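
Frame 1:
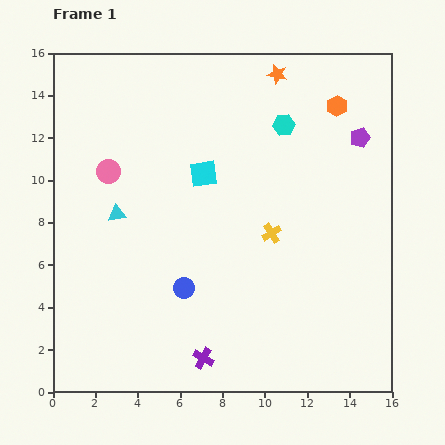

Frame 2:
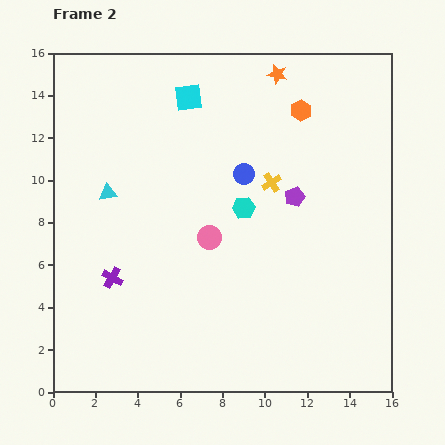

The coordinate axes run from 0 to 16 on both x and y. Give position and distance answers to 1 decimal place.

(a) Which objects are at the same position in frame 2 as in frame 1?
the orange star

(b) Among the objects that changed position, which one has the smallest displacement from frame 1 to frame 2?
the cyan triangle

(moved 1.1)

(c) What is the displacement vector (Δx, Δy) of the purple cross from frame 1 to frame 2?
(-4.3, 3.8)

The purple cross was at (7.1, 1.6) in frame 1 and (2.8, 5.4) in frame 2.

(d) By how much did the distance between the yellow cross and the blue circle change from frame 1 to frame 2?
-3.5

Distance in frame 1: 4.9. Distance in frame 2: 1.4.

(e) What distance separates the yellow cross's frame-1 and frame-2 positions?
2.4

The yellow cross moved from (10.3, 7.5) to (10.3, 9.9), a distance of √(0.0² + 2.4²) ≈ 2.4.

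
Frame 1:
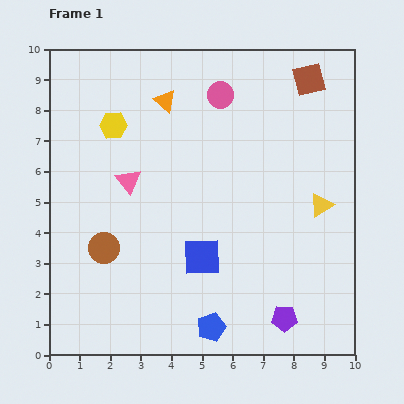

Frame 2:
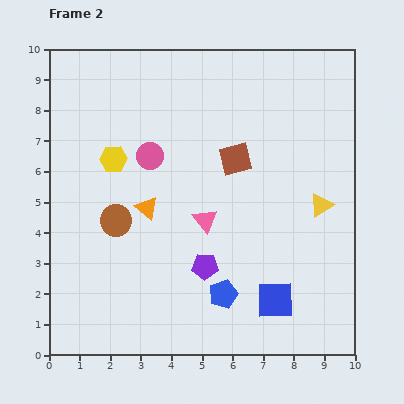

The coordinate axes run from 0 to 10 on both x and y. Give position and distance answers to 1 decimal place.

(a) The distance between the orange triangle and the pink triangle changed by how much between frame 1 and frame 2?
-1.0

Distance in frame 1: 2.9. Distance in frame 2: 1.9.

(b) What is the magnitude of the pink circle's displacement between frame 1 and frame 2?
3.0

The pink circle moved from (5.6, 8.5) to (3.3, 6.5), a distance of √(2.3² + 2.0²) ≈ 3.0.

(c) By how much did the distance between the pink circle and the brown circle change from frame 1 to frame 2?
-3.9

Distance in frame 1: 6.3. Distance in frame 2: 2.4.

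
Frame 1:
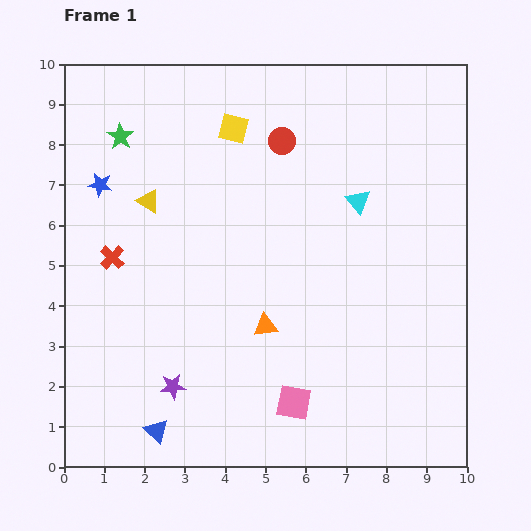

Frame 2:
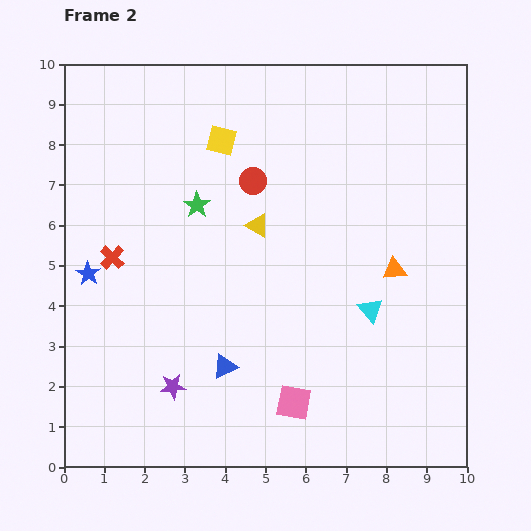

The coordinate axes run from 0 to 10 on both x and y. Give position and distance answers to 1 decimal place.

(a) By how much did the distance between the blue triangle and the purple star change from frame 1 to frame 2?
+0.2

Distance in frame 1: 1.2. Distance in frame 2: 1.4.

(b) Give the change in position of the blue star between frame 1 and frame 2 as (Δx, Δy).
(-0.3, -2.2)

The blue star was at (0.9, 7.0) in frame 1 and (0.6, 4.8) in frame 2.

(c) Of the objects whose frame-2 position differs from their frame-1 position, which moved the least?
the yellow square

(moved 0.4)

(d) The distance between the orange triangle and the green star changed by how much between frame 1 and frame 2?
-0.7

Distance in frame 1: 5.9. Distance in frame 2: 5.2.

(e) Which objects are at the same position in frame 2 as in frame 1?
the purple star, the red cross, the pink square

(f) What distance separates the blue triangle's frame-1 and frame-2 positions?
2.3

The blue triangle moved from (2.3, 0.9) to (4.0, 2.5), a distance of √(1.7² + 1.6²) ≈ 2.3.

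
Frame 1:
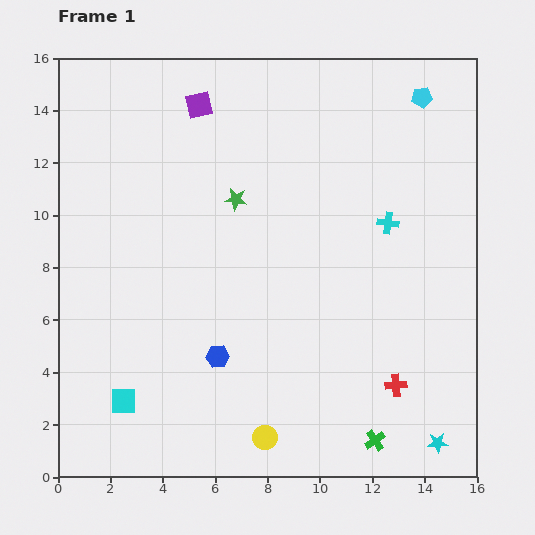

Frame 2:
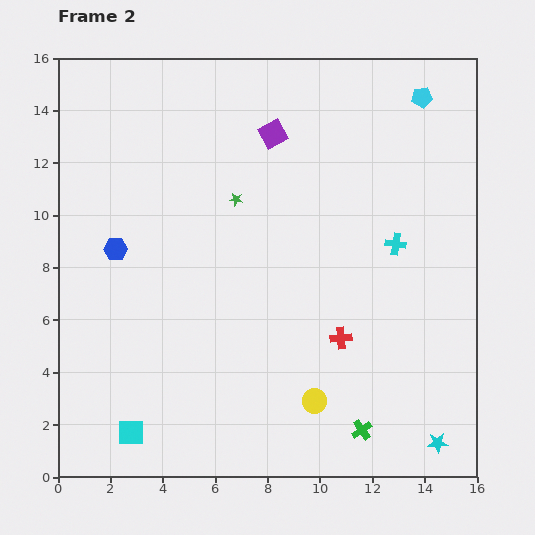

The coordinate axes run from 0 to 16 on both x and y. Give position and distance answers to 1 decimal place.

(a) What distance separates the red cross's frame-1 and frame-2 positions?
2.8

The red cross moved from (12.9, 3.5) to (10.8, 5.3), a distance of √(2.1² + 1.8²) ≈ 2.8.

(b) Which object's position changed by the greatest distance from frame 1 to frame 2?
the blue hexagon

(moved 5.7; next 3.0)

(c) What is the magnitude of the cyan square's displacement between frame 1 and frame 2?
1.2

The cyan square moved from (2.5, 2.9) to (2.8, 1.7), a distance of √(0.3² + 1.2²) ≈ 1.2.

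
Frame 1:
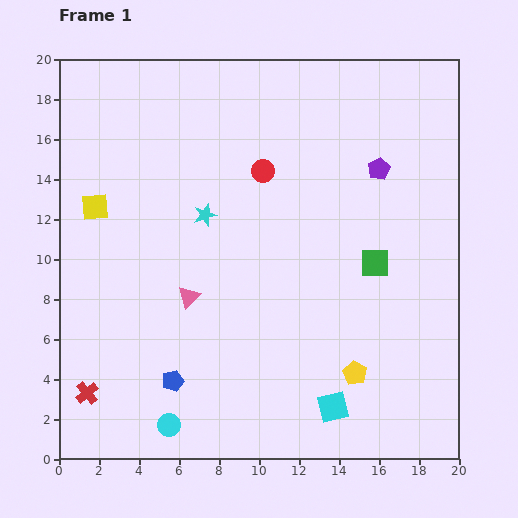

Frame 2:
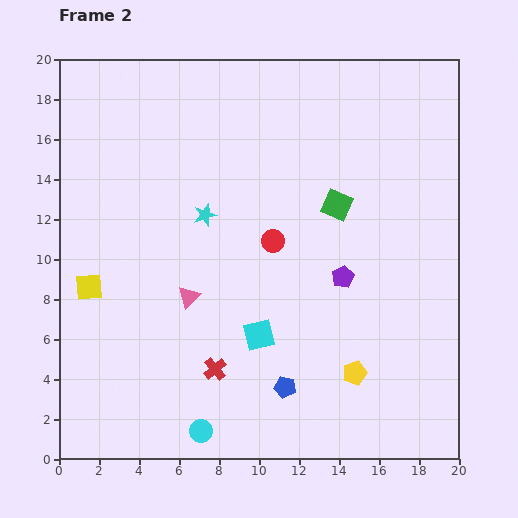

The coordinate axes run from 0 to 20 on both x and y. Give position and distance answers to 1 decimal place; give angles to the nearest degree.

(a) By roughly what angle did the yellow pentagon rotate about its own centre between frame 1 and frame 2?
24° clockwise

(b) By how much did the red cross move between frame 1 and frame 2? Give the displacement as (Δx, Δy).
(6.4, 1.2)

The red cross was at (1.4, 3.3) in frame 1 and (7.8, 4.5) in frame 2.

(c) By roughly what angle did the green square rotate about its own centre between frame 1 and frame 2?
24° clockwise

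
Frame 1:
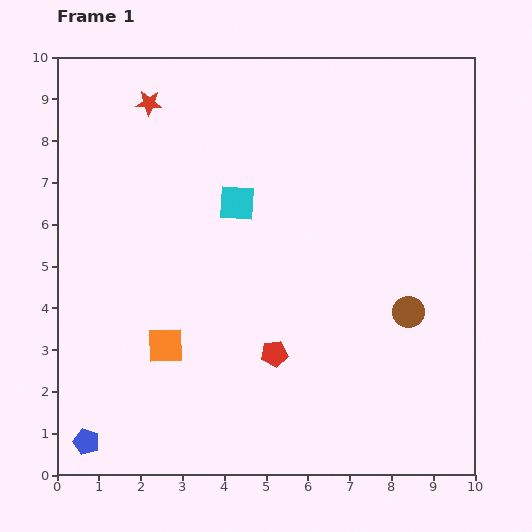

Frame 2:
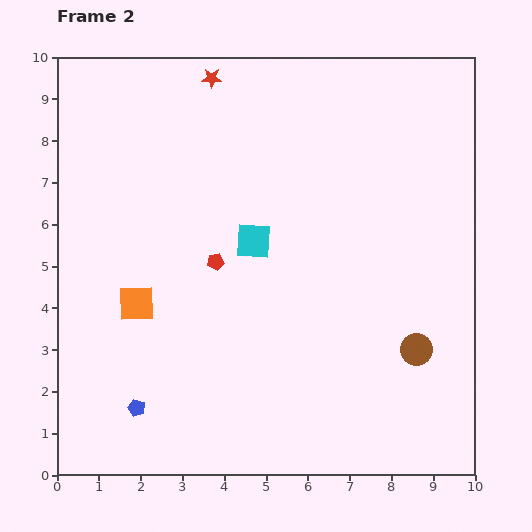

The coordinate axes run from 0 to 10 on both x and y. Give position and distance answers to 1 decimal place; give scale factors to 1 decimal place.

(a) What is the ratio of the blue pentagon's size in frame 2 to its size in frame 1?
0.7×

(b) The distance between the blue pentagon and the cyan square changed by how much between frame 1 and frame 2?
-1.8

Distance in frame 1: 6.7. Distance in frame 2: 4.9.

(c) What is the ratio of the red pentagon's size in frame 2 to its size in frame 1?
0.6×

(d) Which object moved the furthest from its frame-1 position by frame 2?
the red pentagon

(moved 2.6; next 1.6)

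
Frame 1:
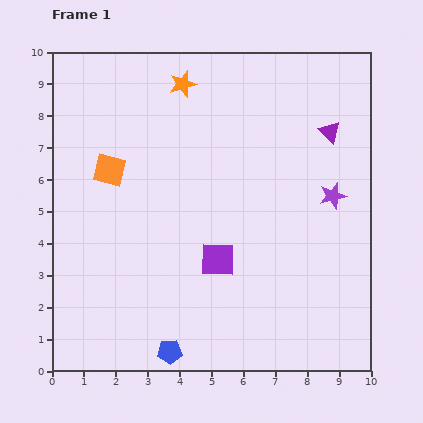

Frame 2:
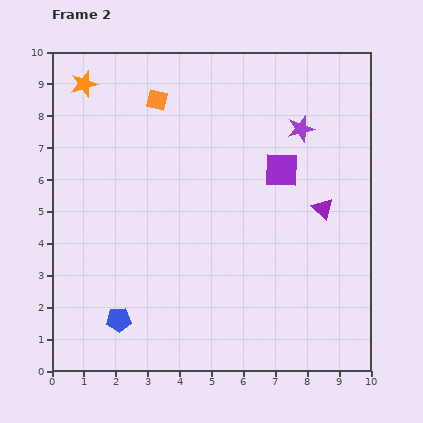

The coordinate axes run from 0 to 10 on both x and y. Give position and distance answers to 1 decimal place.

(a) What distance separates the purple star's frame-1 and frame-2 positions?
2.3

The purple star moved from (8.8, 5.5) to (7.8, 7.6), a distance of √(1.0² + 2.1²) ≈ 2.3.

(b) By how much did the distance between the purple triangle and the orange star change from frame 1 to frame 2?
+3.7

Distance in frame 1: 4.8. Distance in frame 2: 8.5.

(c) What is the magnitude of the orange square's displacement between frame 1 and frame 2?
2.7

The orange square moved from (1.8, 6.3) to (3.3, 8.5), a distance of √(1.5² + 2.2²) ≈ 2.7.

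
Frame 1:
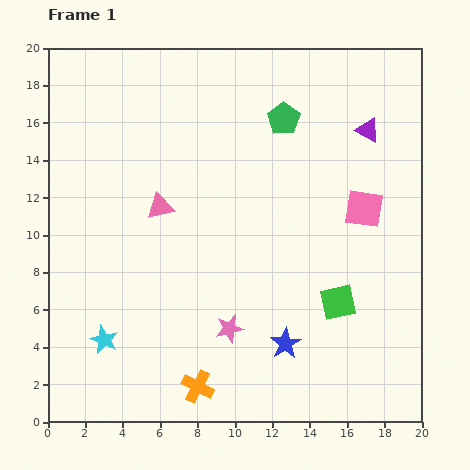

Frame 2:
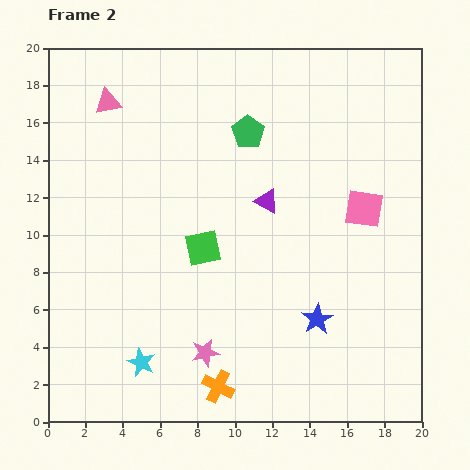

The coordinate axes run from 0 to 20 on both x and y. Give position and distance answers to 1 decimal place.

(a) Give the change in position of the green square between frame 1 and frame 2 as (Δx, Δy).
(-7.2, 2.9)

The green square was at (15.5, 6.4) in frame 1 and (8.3, 9.3) in frame 2.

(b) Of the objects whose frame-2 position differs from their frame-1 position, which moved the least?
the orange cross

(moved 1.1)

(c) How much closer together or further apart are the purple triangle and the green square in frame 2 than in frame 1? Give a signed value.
-5.1

Distance in frame 1: 9.3. Distance in frame 2: 4.2.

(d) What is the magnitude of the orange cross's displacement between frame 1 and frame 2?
1.1

The orange cross moved from (8.0, 1.9) to (9.1, 1.9), a distance of √(1.1² + 0.0²) ≈ 1.1.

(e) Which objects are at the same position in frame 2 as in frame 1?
the pink square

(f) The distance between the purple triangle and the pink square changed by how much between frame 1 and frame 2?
+1.0

Distance in frame 1: 4.2. Distance in frame 2: 5.2.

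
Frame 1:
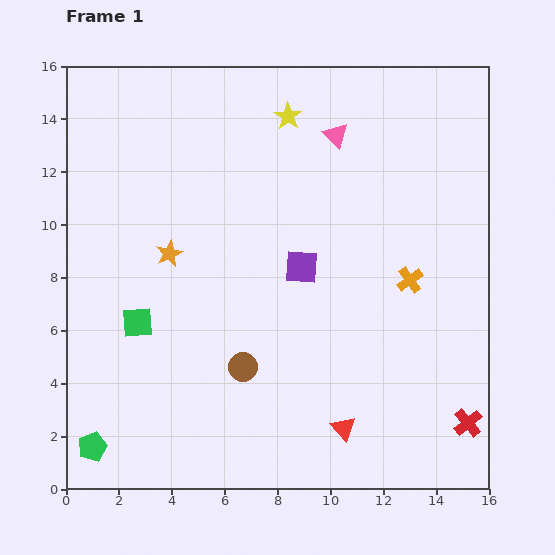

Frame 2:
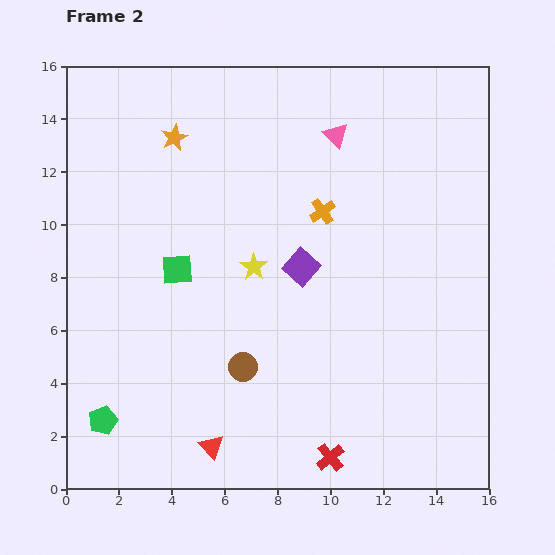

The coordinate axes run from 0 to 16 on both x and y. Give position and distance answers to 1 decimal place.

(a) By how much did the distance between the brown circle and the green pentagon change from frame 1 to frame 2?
-0.7

Distance in frame 1: 6.4. Distance in frame 2: 5.7.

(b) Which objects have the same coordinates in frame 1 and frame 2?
the purple square, the brown circle, the pink triangle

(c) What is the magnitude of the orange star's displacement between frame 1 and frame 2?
4.4

The orange star moved from (3.9, 8.9) to (4.1, 13.3), a distance of √(0.2² + 4.4²) ≈ 4.4.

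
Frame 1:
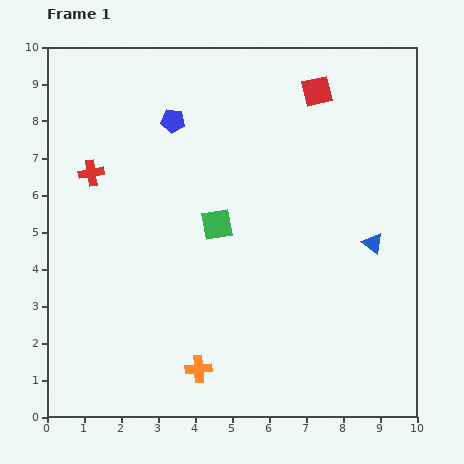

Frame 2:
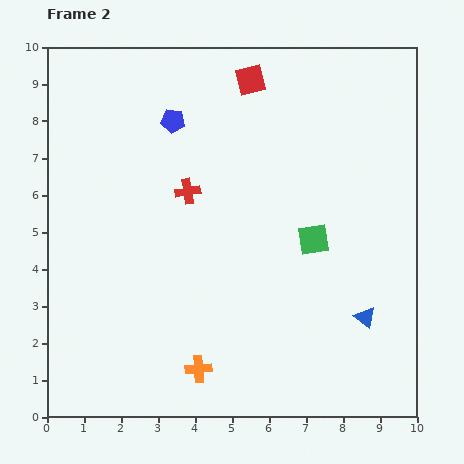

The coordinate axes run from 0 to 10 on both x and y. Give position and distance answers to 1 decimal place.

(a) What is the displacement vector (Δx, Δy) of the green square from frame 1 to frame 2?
(2.6, -0.4)

The green square was at (4.6, 5.2) in frame 1 and (7.2, 4.8) in frame 2.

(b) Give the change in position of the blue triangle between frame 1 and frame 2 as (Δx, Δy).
(-0.2, -2.0)

The blue triangle was at (8.8, 4.7) in frame 1 and (8.6, 2.7) in frame 2.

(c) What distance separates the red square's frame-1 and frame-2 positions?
1.8

The red square moved from (7.3, 8.8) to (5.5, 9.1), a distance of √(1.8² + 0.3²) ≈ 1.8.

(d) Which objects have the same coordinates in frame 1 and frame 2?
the orange cross, the blue pentagon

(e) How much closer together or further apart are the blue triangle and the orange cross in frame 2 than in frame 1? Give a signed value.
-1.1

Distance in frame 1: 5.8. Distance in frame 2: 4.7.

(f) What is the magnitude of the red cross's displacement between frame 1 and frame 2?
2.6

The red cross moved from (1.2, 6.6) to (3.8, 6.1), a distance of √(2.6² + 0.5²) ≈ 2.6.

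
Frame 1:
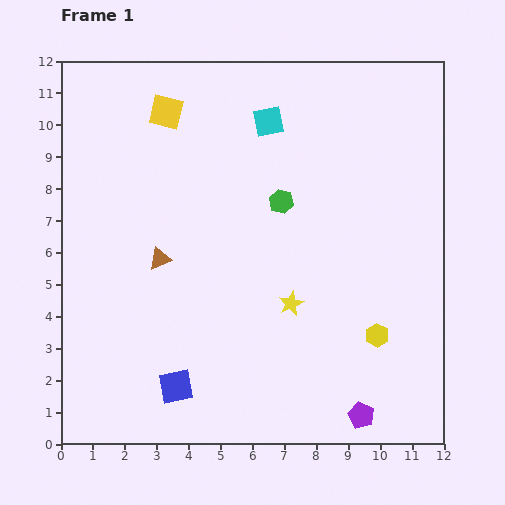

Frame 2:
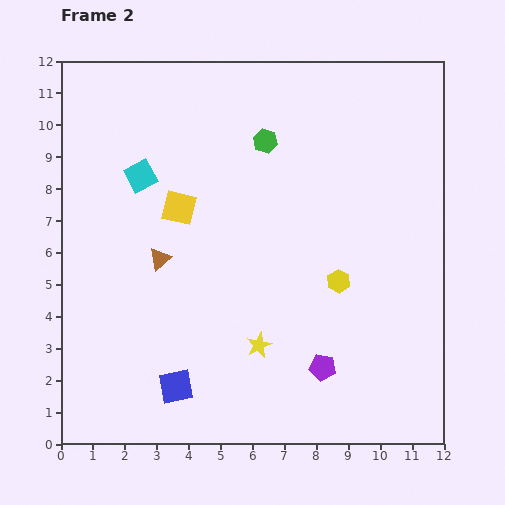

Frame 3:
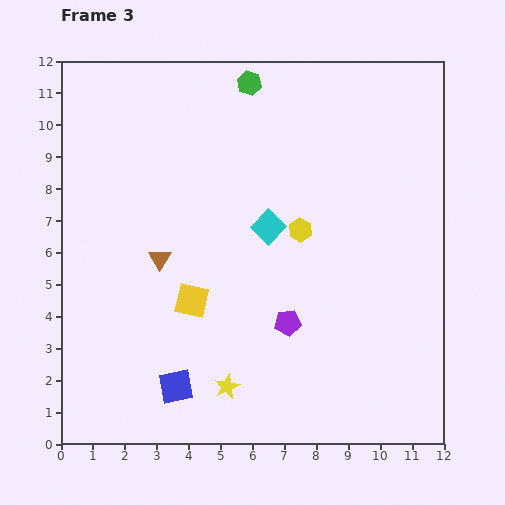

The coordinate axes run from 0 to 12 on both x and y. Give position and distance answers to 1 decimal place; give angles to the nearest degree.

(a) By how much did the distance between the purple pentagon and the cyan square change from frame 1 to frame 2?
-1.3

Distance in frame 1: 9.6. Distance in frame 2: 8.3.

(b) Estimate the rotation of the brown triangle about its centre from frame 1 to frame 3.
39° counter-clockwise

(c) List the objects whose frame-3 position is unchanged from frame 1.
the brown triangle, the blue square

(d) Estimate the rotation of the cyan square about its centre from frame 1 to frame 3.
34° counter-clockwise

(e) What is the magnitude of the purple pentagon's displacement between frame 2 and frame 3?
1.8

The purple pentagon moved from (8.2, 2.4) to (7.1, 3.8), a distance of √(1.1² + 1.4²) ≈ 1.8.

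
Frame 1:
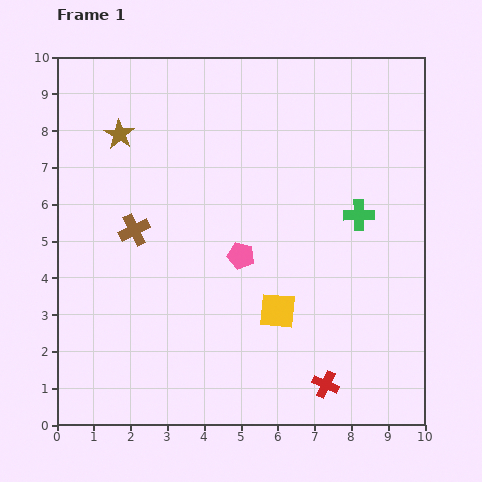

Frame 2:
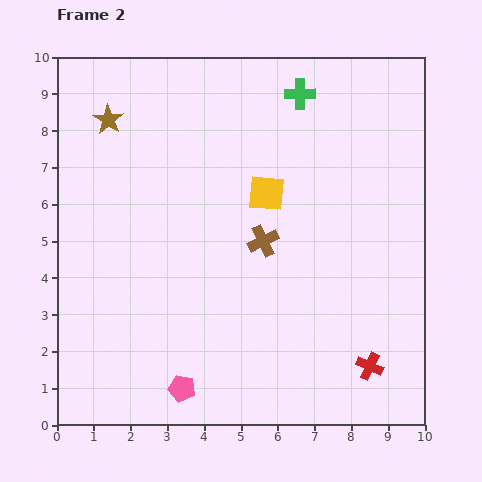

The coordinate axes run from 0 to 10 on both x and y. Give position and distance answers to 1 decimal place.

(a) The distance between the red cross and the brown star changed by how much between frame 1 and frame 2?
+1.0

Distance in frame 1: 8.8. Distance in frame 2: 9.8.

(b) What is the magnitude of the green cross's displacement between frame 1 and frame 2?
3.7

The green cross moved from (8.2, 5.7) to (6.6, 9.0), a distance of √(1.6² + 3.3²) ≈ 3.7.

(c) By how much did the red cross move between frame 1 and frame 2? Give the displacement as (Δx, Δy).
(1.2, 0.5)

The red cross was at (7.3, 1.1) in frame 1 and (8.5, 1.6) in frame 2.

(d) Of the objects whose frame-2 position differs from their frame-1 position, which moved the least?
the brown star

(moved 0.5)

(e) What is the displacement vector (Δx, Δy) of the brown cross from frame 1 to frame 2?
(3.5, -0.3)

The brown cross was at (2.1, 5.3) in frame 1 and (5.6, 5.0) in frame 2.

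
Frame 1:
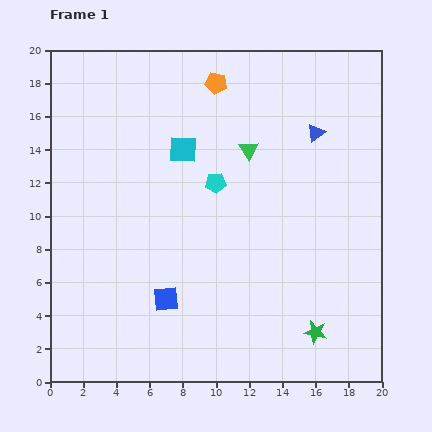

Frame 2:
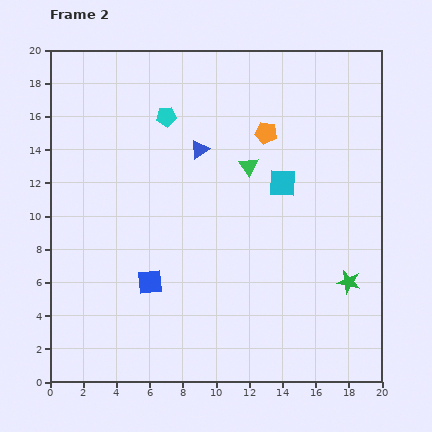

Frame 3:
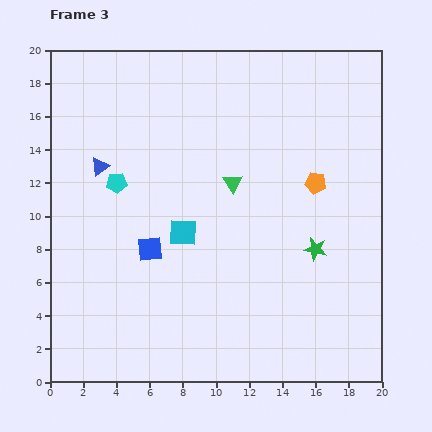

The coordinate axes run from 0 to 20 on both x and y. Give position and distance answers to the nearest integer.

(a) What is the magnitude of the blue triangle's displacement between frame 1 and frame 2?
7

The blue triangle moved from (16, 15) to (9, 14), a distance of √(7² + 1²) ≈ 7.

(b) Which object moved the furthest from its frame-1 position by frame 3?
the blue triangle

(moved 13; next 8)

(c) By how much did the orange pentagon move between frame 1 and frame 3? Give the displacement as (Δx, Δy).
(6, -6)

The orange pentagon was at (10, 18) in frame 1 and (16, 12) in frame 3.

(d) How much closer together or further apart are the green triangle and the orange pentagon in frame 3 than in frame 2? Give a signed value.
+3

Distance in frame 2: 2. Distance in frame 3: 5.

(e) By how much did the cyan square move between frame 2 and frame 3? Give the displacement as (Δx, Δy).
(-6, -3)

The cyan square was at (14, 12) in frame 2 and (8, 9) in frame 3.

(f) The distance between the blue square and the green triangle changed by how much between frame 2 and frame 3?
-3

Distance in frame 2: 9. Distance in frame 3: 6.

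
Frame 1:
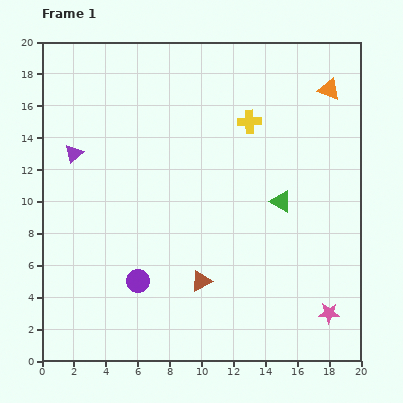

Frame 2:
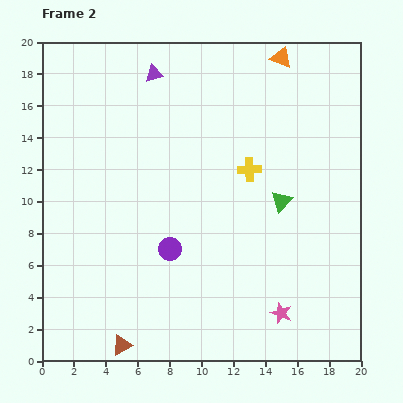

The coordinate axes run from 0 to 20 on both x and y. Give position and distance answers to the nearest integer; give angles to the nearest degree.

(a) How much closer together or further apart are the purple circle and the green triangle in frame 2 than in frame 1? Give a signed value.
-2

Distance in frame 1: 10. Distance in frame 2: 8.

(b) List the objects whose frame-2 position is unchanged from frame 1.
the green triangle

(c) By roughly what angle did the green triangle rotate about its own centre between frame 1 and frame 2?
42° clockwise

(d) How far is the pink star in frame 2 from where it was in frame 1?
3

The pink star moved from (18, 3) to (15, 3), a distance of √(3² + 0²) ≈ 3.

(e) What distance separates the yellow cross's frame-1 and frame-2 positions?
3

The yellow cross moved from (13, 15) to (13, 12), a distance of √(0² + 3²) ≈ 3.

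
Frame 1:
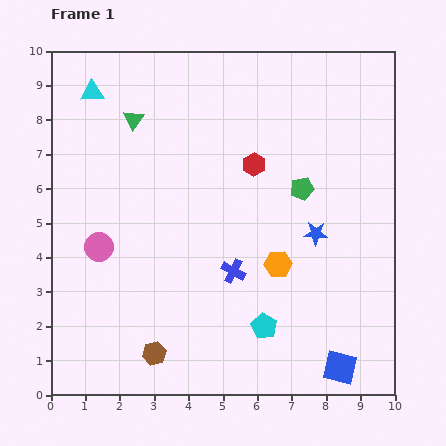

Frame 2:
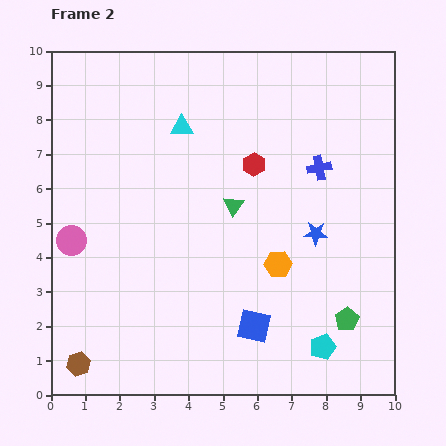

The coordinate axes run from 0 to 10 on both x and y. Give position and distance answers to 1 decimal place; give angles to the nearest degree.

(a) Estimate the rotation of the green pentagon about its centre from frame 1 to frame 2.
20° counter-clockwise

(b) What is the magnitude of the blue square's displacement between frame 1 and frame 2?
2.8

The blue square moved from (8.4, 0.8) to (5.9, 2.0), a distance of √(2.5² + 1.2²) ≈ 2.8.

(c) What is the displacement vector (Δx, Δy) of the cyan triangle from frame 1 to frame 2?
(2.6, -1.0)

The cyan triangle was at (1.2, 8.8) in frame 1 and (3.8, 7.8) in frame 2.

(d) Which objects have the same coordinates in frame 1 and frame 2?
the red hexagon, the orange hexagon, the blue star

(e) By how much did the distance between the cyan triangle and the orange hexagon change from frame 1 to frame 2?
-2.5

Distance in frame 1: 7.4. Distance in frame 2: 4.9.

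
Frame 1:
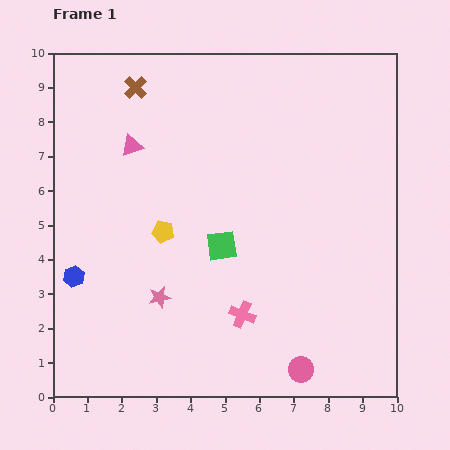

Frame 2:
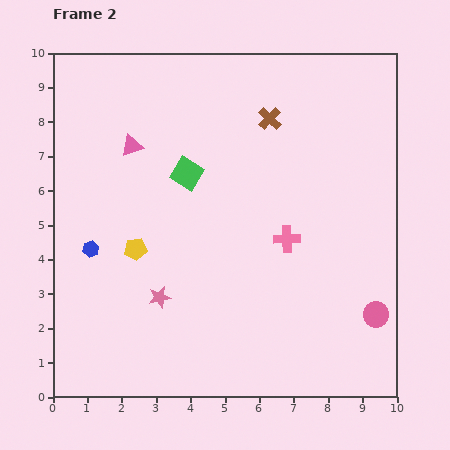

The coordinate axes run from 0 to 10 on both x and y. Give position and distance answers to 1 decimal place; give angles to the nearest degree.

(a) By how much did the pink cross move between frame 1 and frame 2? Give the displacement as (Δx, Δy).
(1.3, 2.2)

The pink cross was at (5.5, 2.4) in frame 1 and (6.8, 4.6) in frame 2.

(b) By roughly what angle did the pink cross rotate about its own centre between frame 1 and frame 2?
24° counter-clockwise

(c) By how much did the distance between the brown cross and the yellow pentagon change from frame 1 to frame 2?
+1.1

Distance in frame 1: 4.3. Distance in frame 2: 5.4.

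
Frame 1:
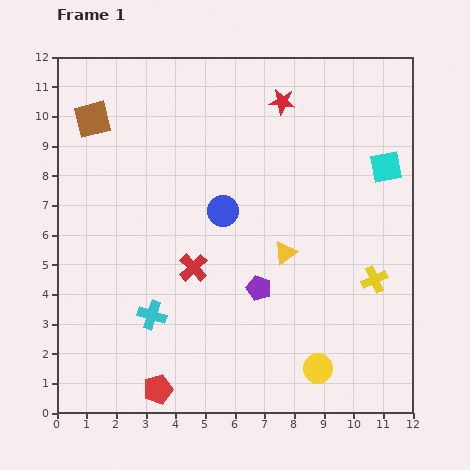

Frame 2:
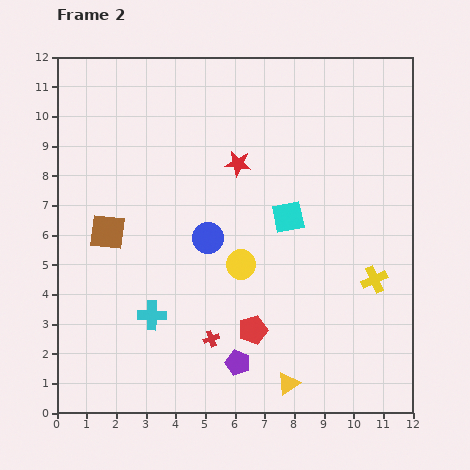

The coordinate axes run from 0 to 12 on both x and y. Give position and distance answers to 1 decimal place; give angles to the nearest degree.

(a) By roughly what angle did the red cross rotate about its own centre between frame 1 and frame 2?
25° clockwise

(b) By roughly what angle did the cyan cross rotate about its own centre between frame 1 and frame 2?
15° counter-clockwise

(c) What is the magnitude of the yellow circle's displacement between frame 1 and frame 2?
4.4

The yellow circle moved from (8.8, 1.5) to (6.2, 5.0), a distance of √(2.6² + 3.5²) ≈ 4.4.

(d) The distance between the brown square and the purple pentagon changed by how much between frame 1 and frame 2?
-1.8

Distance in frame 1: 8.0. Distance in frame 2: 6.2.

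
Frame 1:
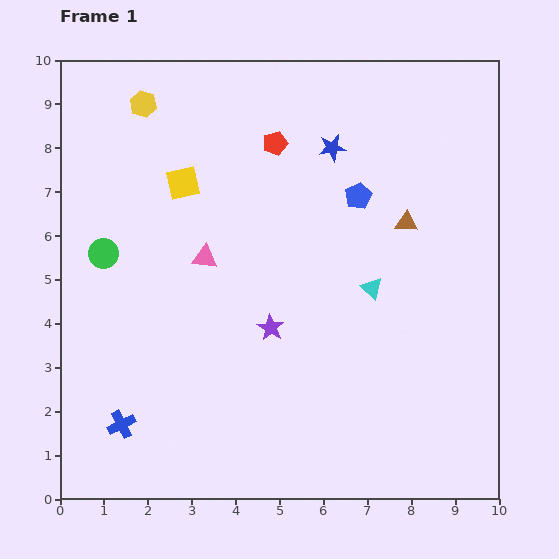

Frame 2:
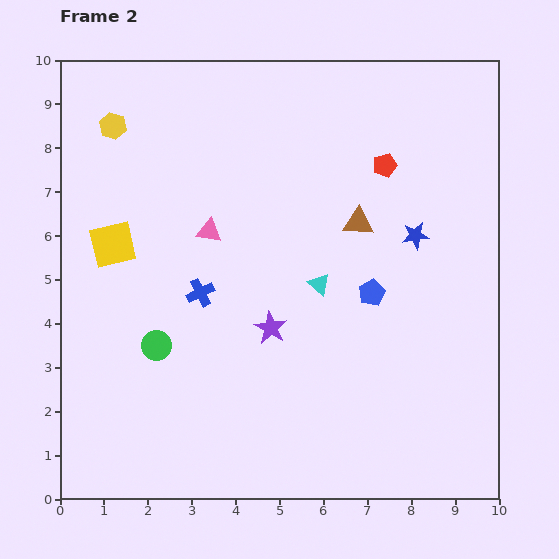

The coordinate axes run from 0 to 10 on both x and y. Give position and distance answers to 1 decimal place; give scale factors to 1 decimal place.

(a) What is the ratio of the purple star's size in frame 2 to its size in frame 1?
1.3×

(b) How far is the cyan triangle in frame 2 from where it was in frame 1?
1.2

The cyan triangle moved from (7.1, 4.8) to (5.9, 4.9), a distance of √(1.2² + 0.1²) ≈ 1.2.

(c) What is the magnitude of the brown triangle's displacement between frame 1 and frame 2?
1.1

The brown triangle moved from (7.9, 6.3) to (6.8, 6.3), a distance of √(1.1² + 0.0²) ≈ 1.1.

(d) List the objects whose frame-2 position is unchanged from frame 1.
the purple star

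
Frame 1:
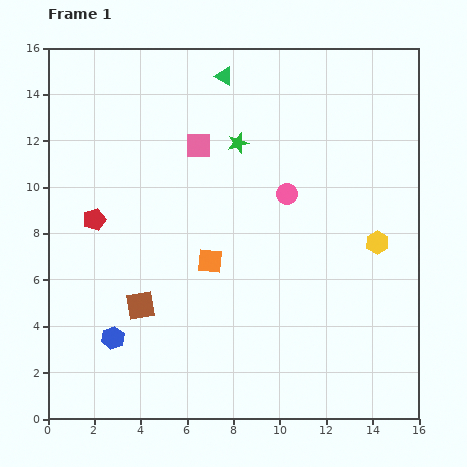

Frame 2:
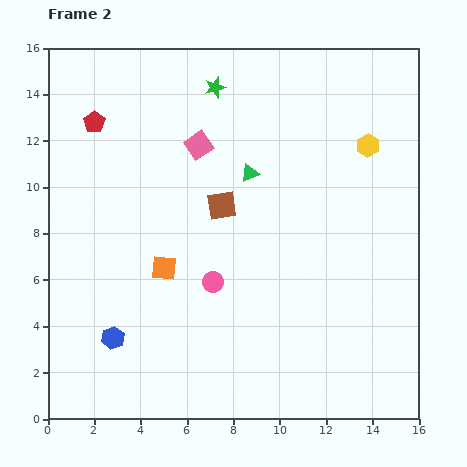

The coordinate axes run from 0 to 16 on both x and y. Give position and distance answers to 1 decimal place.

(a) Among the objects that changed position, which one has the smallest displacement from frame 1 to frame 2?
the orange square

(moved 2.0)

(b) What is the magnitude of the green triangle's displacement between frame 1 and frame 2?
4.3

The green triangle moved from (7.6, 14.8) to (8.7, 10.6), a distance of √(1.1² + 4.2²) ≈ 4.3.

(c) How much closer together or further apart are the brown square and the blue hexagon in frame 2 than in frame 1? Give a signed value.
+5.6

Distance in frame 1: 1.8. Distance in frame 2: 7.4.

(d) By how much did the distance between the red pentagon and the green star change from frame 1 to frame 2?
-1.6

Distance in frame 1: 7.0. Distance in frame 2: 5.4.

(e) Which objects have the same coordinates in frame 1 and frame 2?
the blue hexagon, the pink square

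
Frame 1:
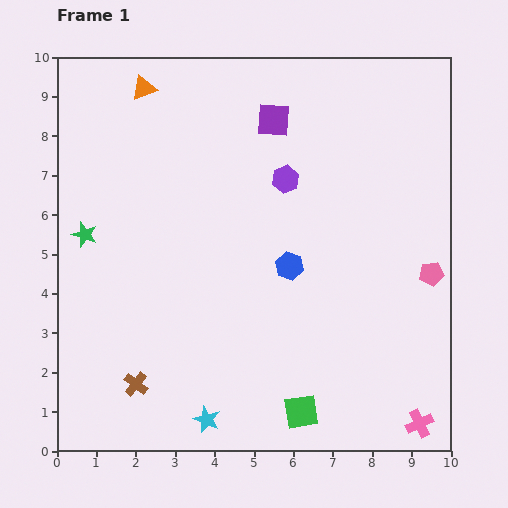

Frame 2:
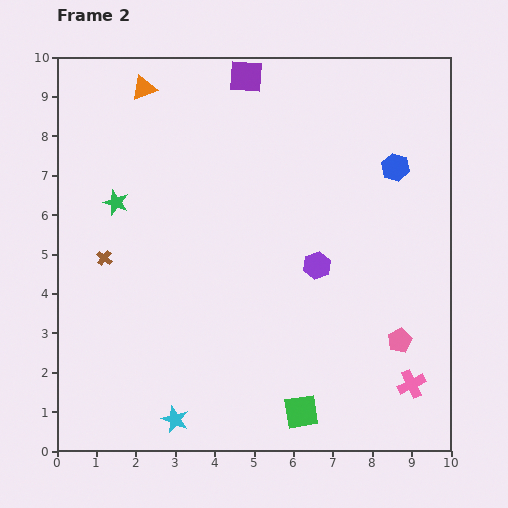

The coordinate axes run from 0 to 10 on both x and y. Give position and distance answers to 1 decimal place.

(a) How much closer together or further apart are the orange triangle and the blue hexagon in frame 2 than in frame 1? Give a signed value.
+0.9

Distance in frame 1: 5.8. Distance in frame 2: 6.7.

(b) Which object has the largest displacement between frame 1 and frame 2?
the blue hexagon

(moved 3.7; next 3.3)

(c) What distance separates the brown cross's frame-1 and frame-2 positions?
3.3

The brown cross moved from (2.0, 1.7) to (1.2, 4.9), a distance of √(0.8² + 3.2²) ≈ 3.3.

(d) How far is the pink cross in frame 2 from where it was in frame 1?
1.0

The pink cross moved from (9.2, 0.7) to (9.0, 1.7), a distance of √(0.2² + 1.0²) ≈ 1.0.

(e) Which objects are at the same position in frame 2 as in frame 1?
the green square, the orange triangle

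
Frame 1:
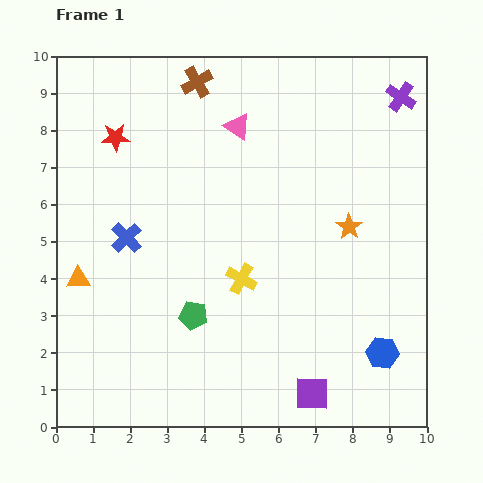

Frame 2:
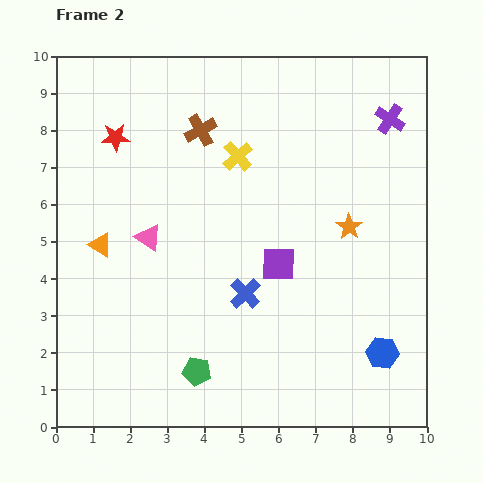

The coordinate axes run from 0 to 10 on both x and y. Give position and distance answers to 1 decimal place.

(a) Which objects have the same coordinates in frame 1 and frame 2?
the blue hexagon, the orange star, the red star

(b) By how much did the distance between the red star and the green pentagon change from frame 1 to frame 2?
+1.5

Distance in frame 1: 5.2. Distance in frame 2: 6.7.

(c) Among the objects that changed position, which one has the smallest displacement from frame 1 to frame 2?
the purple cross

(moved 0.7)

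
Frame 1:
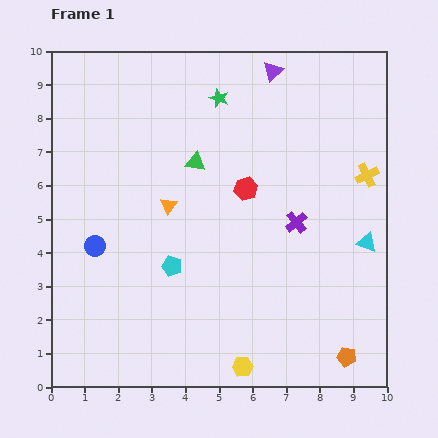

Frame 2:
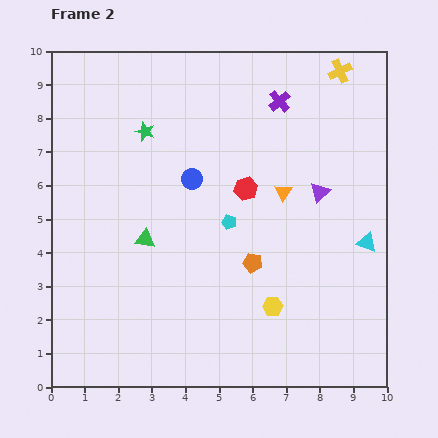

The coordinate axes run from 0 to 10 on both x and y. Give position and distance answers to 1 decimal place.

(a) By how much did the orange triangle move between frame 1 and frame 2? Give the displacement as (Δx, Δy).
(3.4, 0.4)

The orange triangle was at (3.5, 5.4) in frame 1 and (6.9, 5.8) in frame 2.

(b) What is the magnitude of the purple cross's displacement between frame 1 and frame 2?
3.6

The purple cross moved from (7.3, 4.9) to (6.8, 8.5), a distance of √(0.5² + 3.6²) ≈ 3.6.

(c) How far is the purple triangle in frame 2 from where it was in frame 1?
3.9

The purple triangle moved from (6.6, 9.4) to (8.0, 5.8), a distance of √(1.4² + 3.6²) ≈ 3.9.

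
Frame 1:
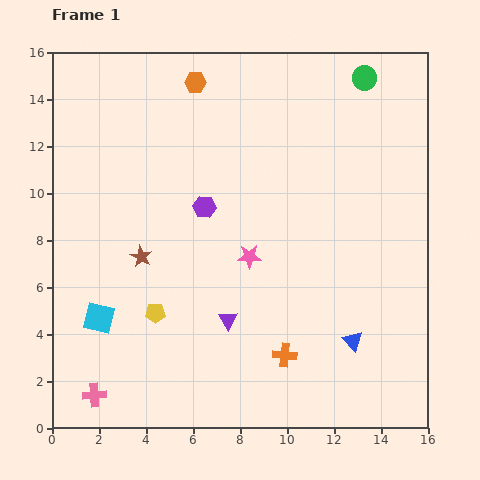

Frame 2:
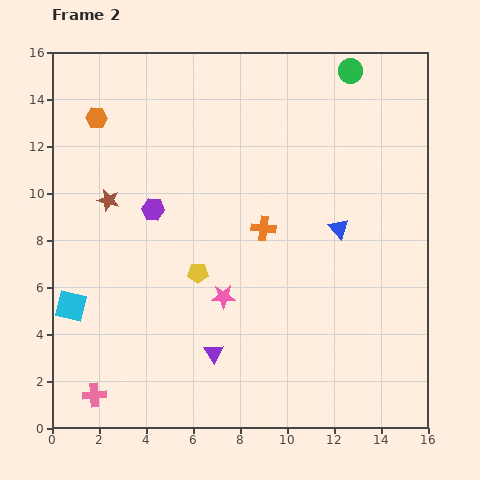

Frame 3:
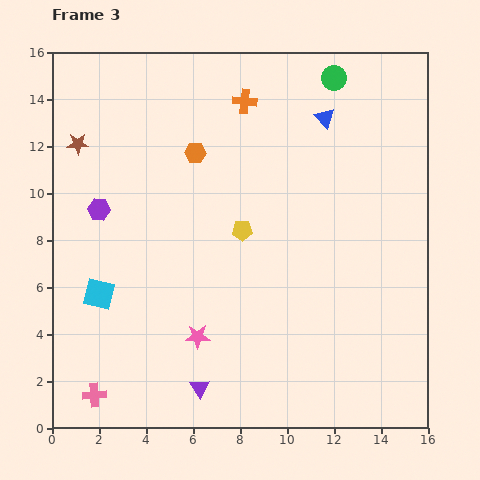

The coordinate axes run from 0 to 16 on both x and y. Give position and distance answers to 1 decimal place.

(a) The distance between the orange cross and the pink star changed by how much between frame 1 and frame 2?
-1.1

Distance in frame 1: 4.5. Distance in frame 2: 3.4.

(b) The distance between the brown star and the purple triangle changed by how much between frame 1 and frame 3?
+7.0

Distance in frame 1: 4.6. Distance in frame 3: 11.6.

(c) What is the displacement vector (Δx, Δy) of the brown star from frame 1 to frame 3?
(-2.7, 4.8)

The brown star was at (3.8, 7.3) in frame 1 and (1.1, 12.1) in frame 3.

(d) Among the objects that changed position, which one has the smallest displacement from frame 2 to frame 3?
the green circle

(moved 0.8)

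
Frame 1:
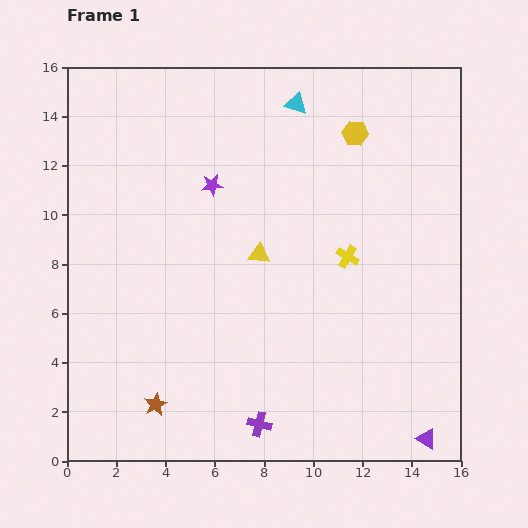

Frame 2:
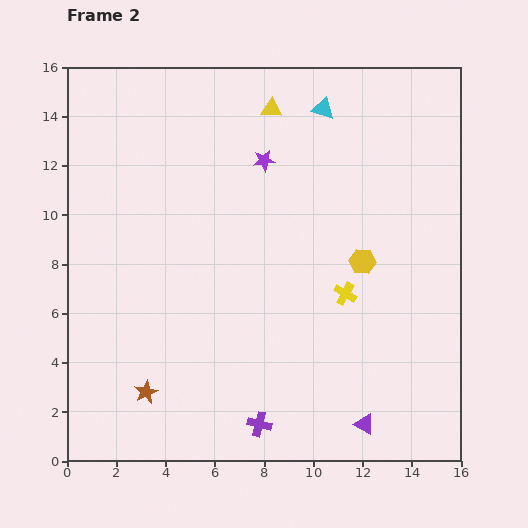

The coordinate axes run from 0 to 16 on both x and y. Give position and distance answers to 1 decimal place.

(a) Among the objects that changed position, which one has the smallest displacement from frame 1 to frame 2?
the brown star

(moved 0.6)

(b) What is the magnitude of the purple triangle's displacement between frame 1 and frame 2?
2.6

The purple triangle moved from (14.6, 0.9) to (12.1, 1.5), a distance of √(2.5² + 0.6²) ≈ 2.6.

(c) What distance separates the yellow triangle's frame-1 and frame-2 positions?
5.9

The yellow triangle moved from (7.8, 8.4) to (8.3, 14.3), a distance of √(0.5² + 5.9²) ≈ 5.9.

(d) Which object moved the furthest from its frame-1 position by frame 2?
the yellow triangle

(moved 5.9; next 5.2)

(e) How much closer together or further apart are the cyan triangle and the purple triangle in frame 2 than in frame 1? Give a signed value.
-1.7

Distance in frame 1: 14.6. Distance in frame 2: 12.9.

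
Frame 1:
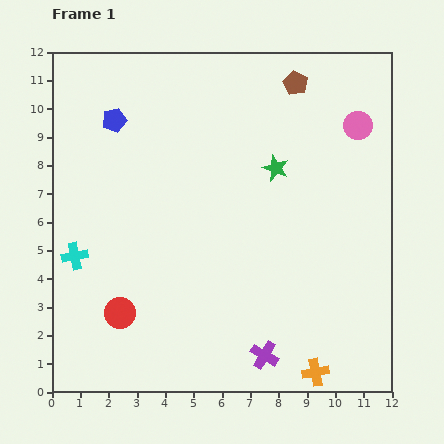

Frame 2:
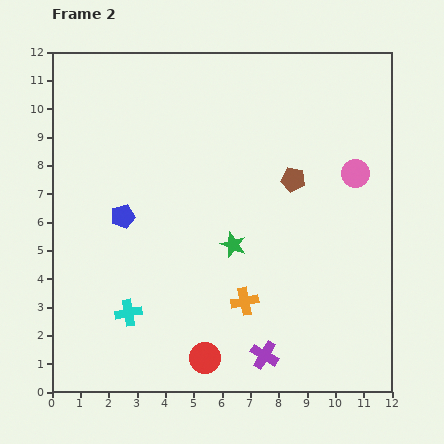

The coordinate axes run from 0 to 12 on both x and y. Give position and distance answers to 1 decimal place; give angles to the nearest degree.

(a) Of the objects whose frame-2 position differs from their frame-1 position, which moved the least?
the pink circle

(moved 1.7)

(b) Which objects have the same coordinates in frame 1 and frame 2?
the purple cross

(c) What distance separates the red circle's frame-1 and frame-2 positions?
3.4

The red circle moved from (2.4, 2.8) to (5.4, 1.2), a distance of √(3.0² + 1.6²) ≈ 3.4.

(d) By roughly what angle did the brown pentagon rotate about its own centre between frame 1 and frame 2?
17° counter-clockwise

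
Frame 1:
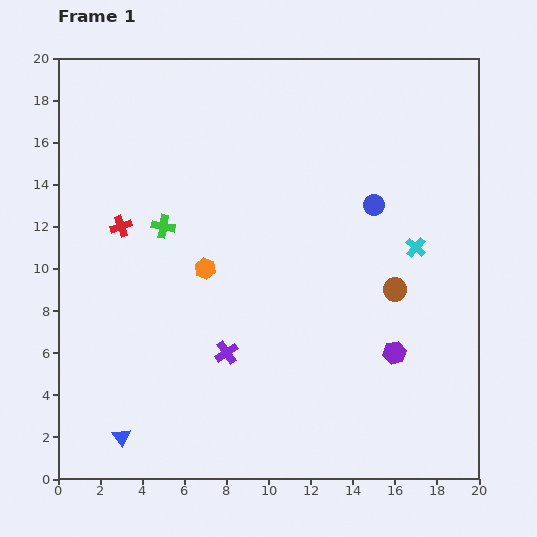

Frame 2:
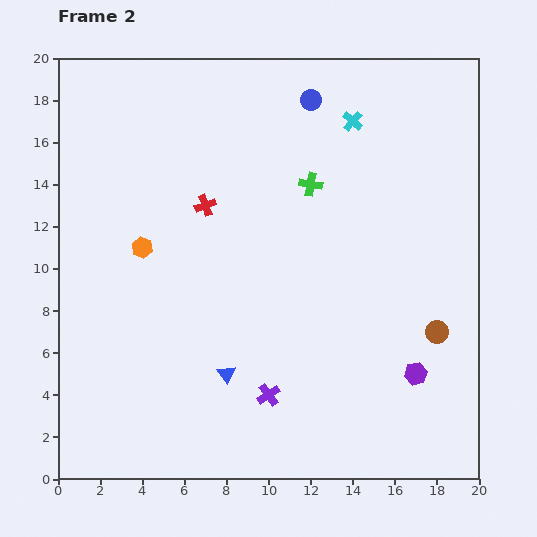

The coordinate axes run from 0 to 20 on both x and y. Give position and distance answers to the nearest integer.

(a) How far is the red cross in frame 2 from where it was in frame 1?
4

The red cross moved from (3, 12) to (7, 13), a distance of √(4² + 1²) ≈ 4.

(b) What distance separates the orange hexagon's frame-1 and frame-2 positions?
3

The orange hexagon moved from (7, 10) to (4, 11), a distance of √(3² + 1²) ≈ 3.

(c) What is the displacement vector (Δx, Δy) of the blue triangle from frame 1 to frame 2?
(5, 3)

The blue triangle was at (3, 2) in frame 1 and (8, 5) in frame 2.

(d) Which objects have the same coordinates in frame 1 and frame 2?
none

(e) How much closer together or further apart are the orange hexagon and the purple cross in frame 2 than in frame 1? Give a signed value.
+5

Distance in frame 1: 4. Distance in frame 2: 9.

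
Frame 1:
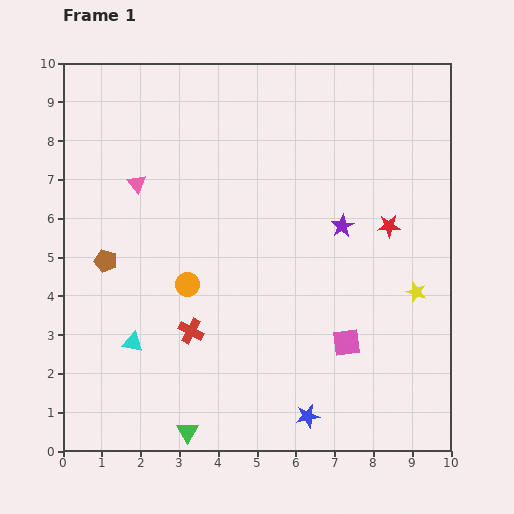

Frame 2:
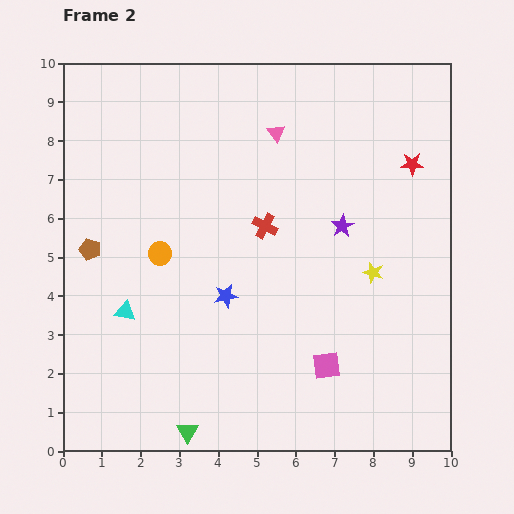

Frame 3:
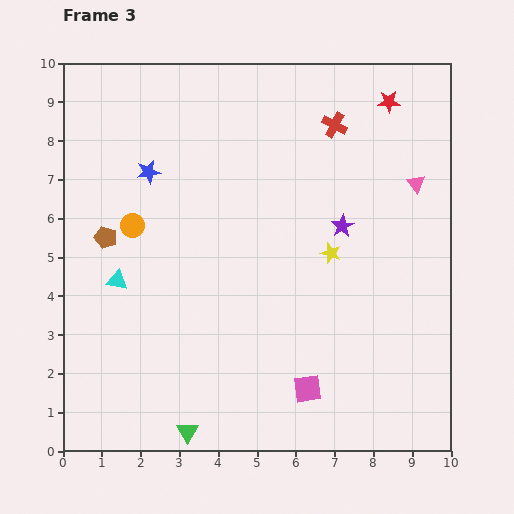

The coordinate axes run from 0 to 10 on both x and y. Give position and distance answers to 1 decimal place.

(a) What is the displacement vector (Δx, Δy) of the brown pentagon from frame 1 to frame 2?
(-0.4, 0.3)

The brown pentagon was at (1.1, 4.9) in frame 1 and (0.7, 5.2) in frame 2.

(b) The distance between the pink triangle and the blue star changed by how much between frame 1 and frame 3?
-0.5

Distance in frame 1: 7.4. Distance in frame 3: 6.9.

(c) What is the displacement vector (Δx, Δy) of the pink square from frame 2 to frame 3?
(-0.5, -0.6)

The pink square was at (6.8, 2.2) in frame 2 and (6.3, 1.6) in frame 3.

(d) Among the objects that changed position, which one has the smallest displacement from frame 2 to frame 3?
the brown pentagon

(moved 0.5)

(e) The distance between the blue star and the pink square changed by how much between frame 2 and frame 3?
+3.7

Distance in frame 2: 3.2. Distance in frame 3: 6.9.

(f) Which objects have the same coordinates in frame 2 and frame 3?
the purple star, the green triangle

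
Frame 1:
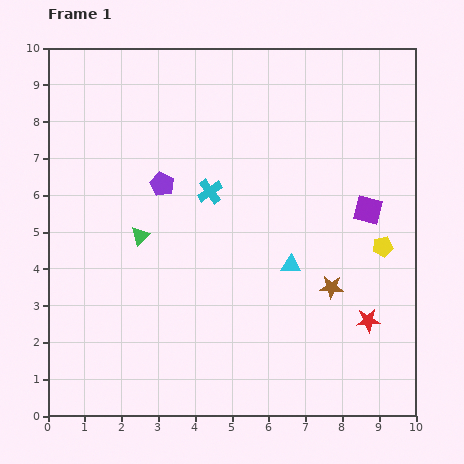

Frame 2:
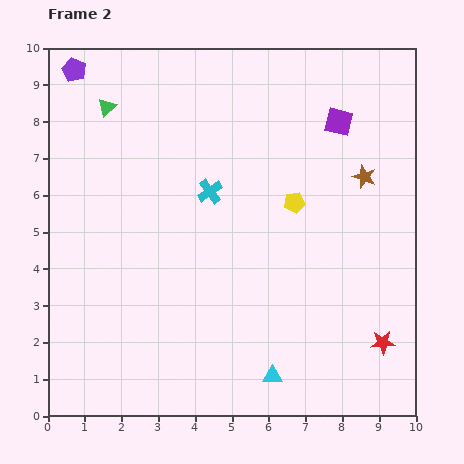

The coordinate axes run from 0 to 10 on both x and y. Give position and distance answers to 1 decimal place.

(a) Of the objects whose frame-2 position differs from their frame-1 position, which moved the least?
the red star

(moved 0.7)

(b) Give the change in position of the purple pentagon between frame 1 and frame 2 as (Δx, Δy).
(-2.4, 3.1)

The purple pentagon was at (3.1, 6.3) in frame 1 and (0.7, 9.4) in frame 2.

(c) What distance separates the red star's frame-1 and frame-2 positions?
0.7

The red star moved from (8.7, 2.6) to (9.1, 2.0), a distance of √(0.4² + 0.6²) ≈ 0.7.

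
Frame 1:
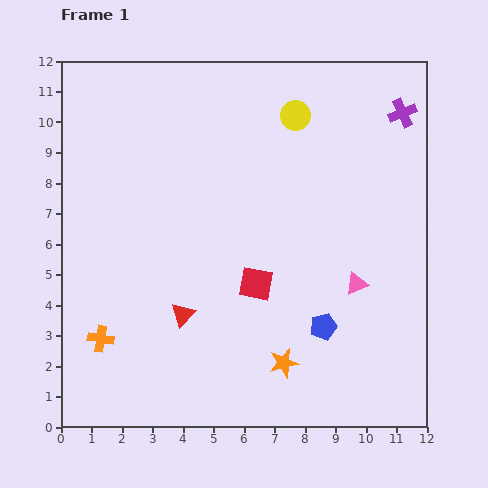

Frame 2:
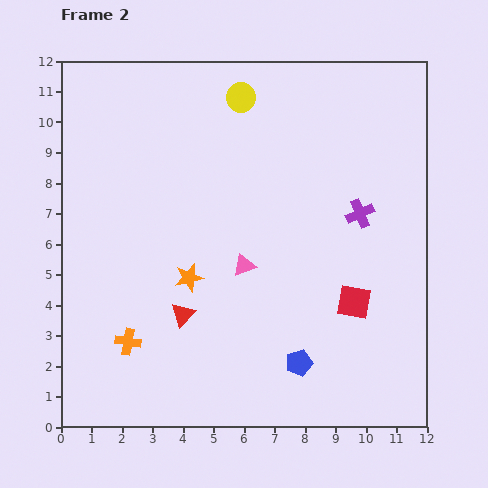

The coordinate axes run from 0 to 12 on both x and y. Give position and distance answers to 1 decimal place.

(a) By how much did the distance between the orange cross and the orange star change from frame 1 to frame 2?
-3.2

Distance in frame 1: 6.1. Distance in frame 2: 2.9.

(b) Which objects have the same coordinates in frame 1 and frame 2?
the red triangle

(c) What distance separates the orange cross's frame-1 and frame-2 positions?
0.9

The orange cross moved from (1.3, 2.9) to (2.2, 2.8), a distance of √(0.9² + 0.1²) ≈ 0.9.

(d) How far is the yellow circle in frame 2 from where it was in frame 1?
1.9

The yellow circle moved from (7.7, 10.2) to (5.9, 10.8), a distance of √(1.8² + 0.6²) ≈ 1.9.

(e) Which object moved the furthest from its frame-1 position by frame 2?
the orange star

(moved 4.2; next 3.7)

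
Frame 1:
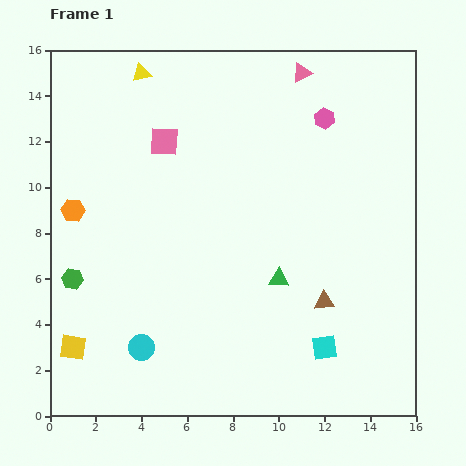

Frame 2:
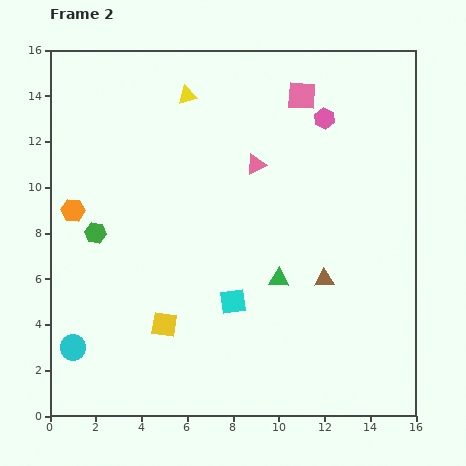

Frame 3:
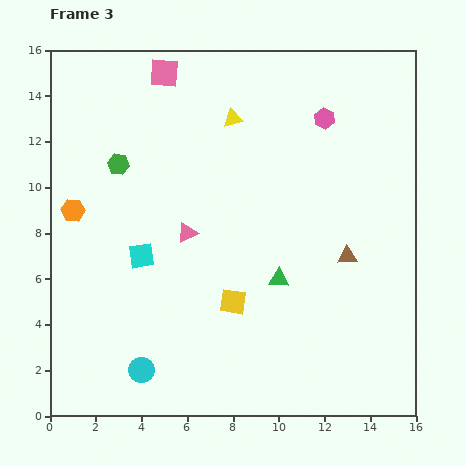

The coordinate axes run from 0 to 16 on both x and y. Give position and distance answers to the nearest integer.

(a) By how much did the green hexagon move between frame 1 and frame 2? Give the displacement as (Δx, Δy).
(1, 2)

The green hexagon was at (1, 6) in frame 1 and (2, 8) in frame 2.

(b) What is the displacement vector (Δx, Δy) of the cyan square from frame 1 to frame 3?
(-8, 4)

The cyan square was at (12, 3) in frame 1 and (4, 7) in frame 3.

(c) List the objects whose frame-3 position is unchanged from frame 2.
the pink hexagon, the orange hexagon, the green triangle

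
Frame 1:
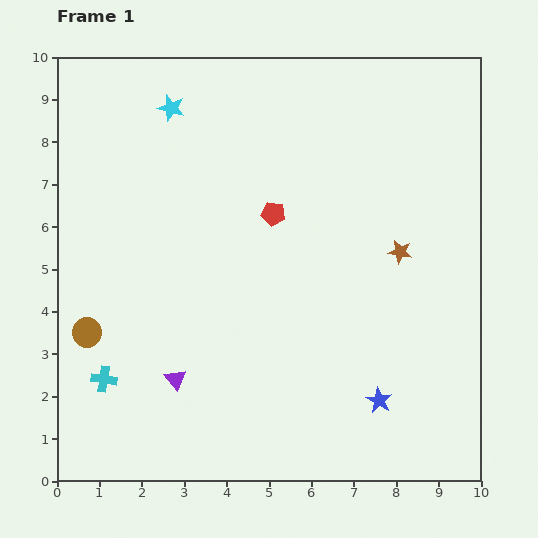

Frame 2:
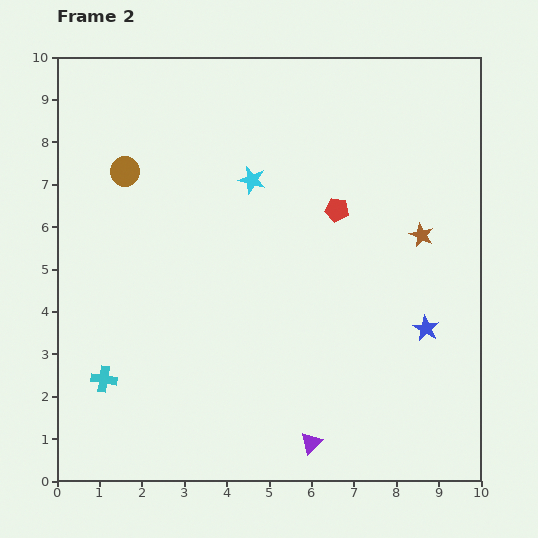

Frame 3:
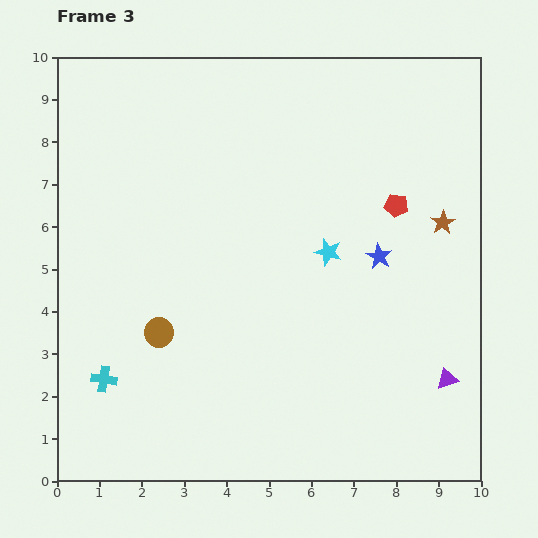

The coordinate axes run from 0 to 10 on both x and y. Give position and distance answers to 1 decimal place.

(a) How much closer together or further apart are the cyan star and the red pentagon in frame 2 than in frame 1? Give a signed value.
-1.4

Distance in frame 1: 3.5. Distance in frame 2: 2.1.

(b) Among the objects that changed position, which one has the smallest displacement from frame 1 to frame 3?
the brown star

(moved 1.2)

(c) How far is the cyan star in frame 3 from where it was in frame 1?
5.0

The cyan star moved from (2.7, 8.8) to (6.4, 5.4), a distance of √(3.7² + 3.4²) ≈ 5.0.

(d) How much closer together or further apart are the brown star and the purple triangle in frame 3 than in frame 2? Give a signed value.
-1.8

Distance in frame 2: 5.5. Distance in frame 3: 3.7.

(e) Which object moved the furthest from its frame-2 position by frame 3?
the brown circle

(moved 3.9; next 3.5)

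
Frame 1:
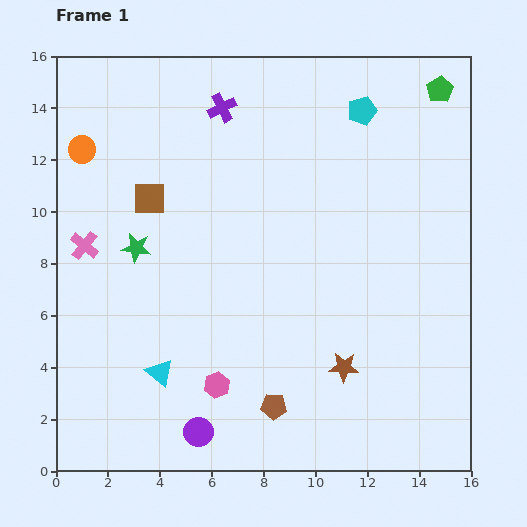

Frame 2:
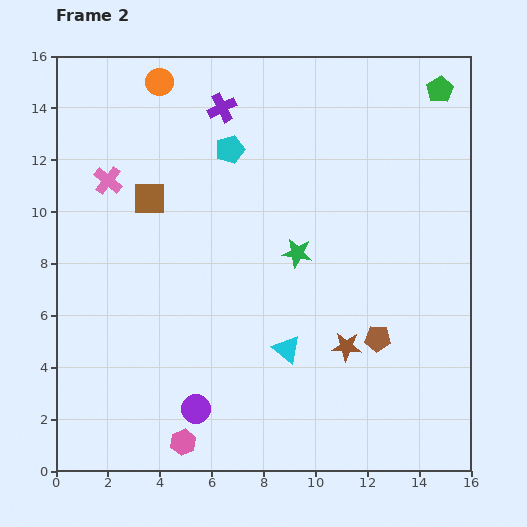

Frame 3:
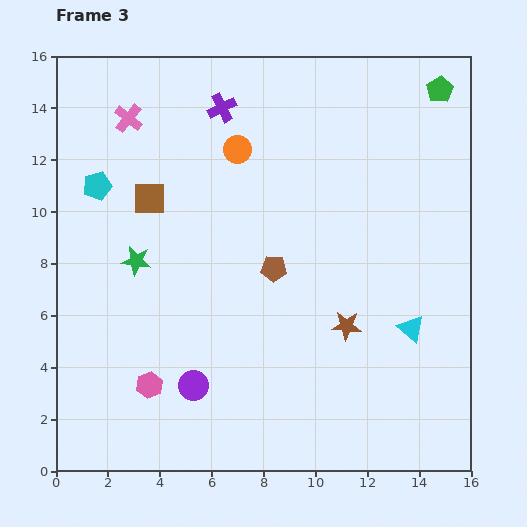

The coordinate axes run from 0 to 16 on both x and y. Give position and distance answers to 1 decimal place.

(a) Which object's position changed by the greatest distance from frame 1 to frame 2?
the green star

(moved 6.2; next 5.3)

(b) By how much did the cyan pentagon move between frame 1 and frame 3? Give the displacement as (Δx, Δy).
(-10.2, -2.9)

The cyan pentagon was at (11.8, 13.9) in frame 1 and (1.6, 11.0) in frame 3.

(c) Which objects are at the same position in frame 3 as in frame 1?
the purple cross, the brown square, the green pentagon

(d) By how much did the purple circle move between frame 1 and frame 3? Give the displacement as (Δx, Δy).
(-0.2, 1.8)

The purple circle was at (5.5, 1.5) in frame 1 and (5.3, 3.3) in frame 3.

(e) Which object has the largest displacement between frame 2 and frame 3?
the green star

(moved 6.2; next 5.3)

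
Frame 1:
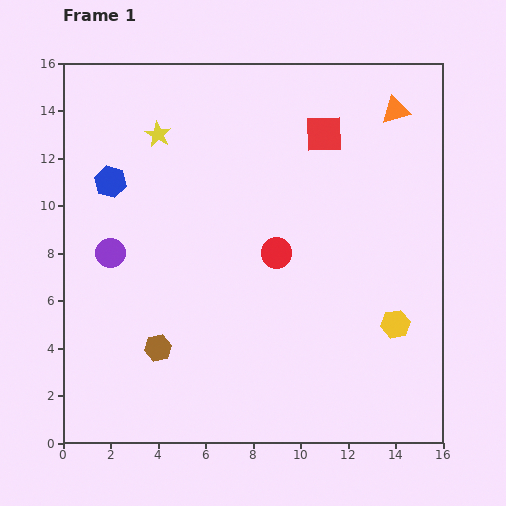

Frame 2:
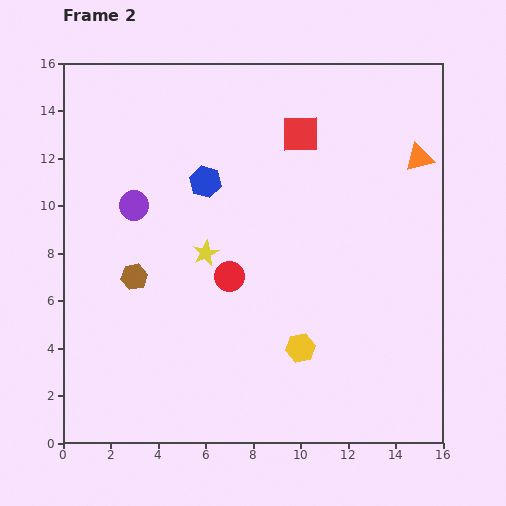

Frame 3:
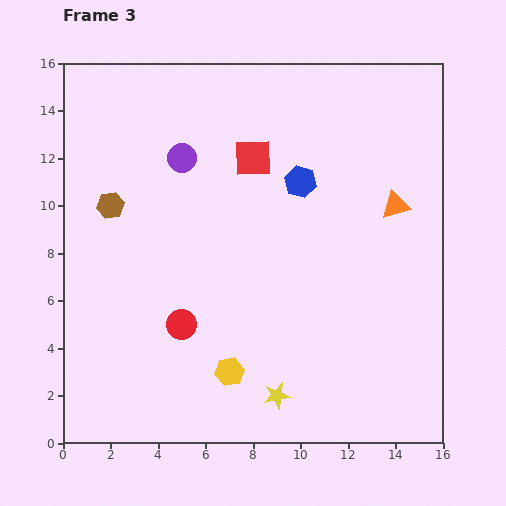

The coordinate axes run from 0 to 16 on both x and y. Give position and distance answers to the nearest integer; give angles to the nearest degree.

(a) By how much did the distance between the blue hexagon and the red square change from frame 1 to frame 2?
-5

Distance in frame 1: 9. Distance in frame 2: 4.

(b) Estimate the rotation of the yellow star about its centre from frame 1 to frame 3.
31° clockwise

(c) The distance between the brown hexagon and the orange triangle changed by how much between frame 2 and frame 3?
-1

Distance in frame 2: 13. Distance in frame 3: 12.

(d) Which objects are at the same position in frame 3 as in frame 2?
none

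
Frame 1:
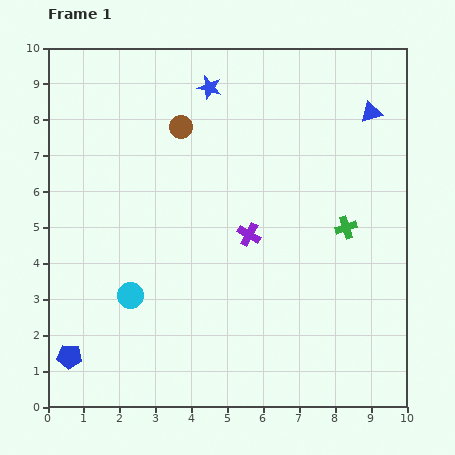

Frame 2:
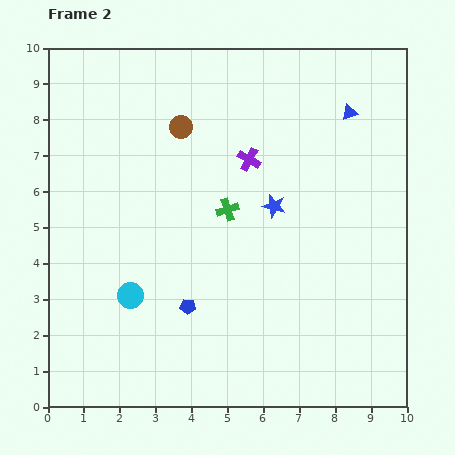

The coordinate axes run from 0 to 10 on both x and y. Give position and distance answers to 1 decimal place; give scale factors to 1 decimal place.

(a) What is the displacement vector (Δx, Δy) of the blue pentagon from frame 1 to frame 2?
(3.3, 1.4)

The blue pentagon was at (0.6, 1.4) in frame 1 and (3.9, 2.8) in frame 2.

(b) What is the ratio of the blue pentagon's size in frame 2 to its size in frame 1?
0.6×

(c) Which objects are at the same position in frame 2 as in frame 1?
the cyan circle, the brown circle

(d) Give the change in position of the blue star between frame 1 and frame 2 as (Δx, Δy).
(1.8, -3.3)

The blue star was at (4.5, 8.9) in frame 1 and (6.3, 5.6) in frame 2.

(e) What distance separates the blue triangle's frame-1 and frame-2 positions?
0.6

The blue triangle moved from (9.0, 8.2) to (8.4, 8.2), a distance of √(0.6² + 0.0²) ≈ 0.6.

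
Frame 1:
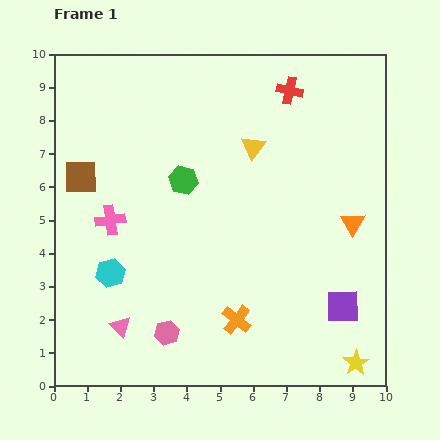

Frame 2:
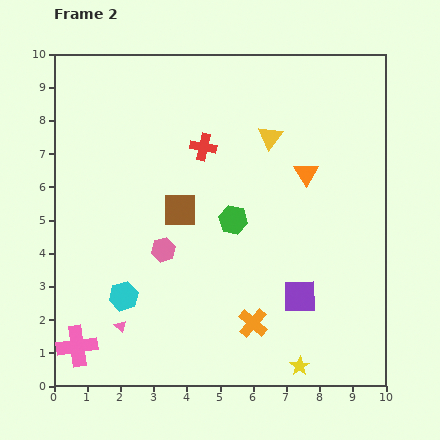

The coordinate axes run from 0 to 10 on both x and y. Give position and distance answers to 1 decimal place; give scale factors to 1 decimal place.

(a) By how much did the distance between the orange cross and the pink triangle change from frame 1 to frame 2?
+0.5

Distance in frame 1: 3.5. Distance in frame 2: 4.0.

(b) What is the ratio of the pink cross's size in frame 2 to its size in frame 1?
1.4×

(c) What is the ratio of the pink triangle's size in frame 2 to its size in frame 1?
0.6×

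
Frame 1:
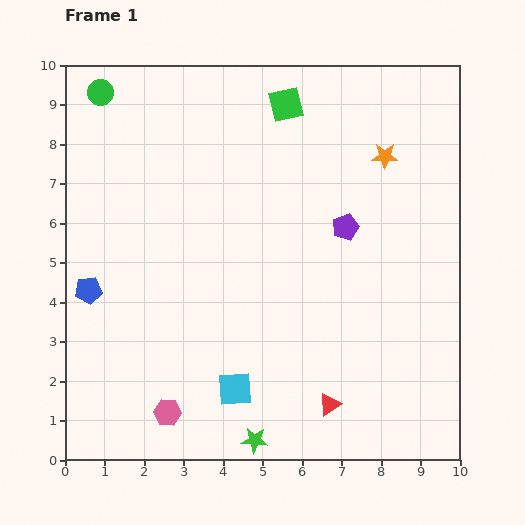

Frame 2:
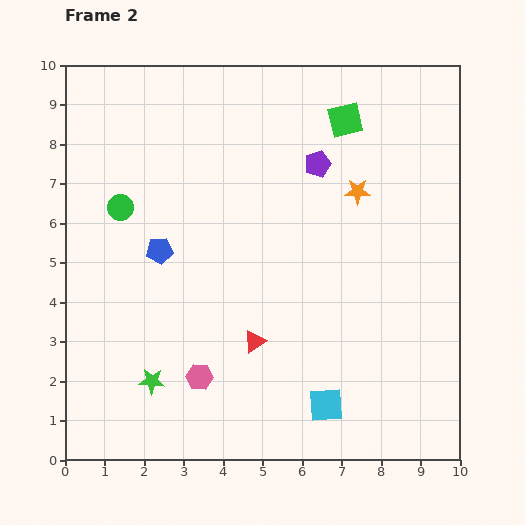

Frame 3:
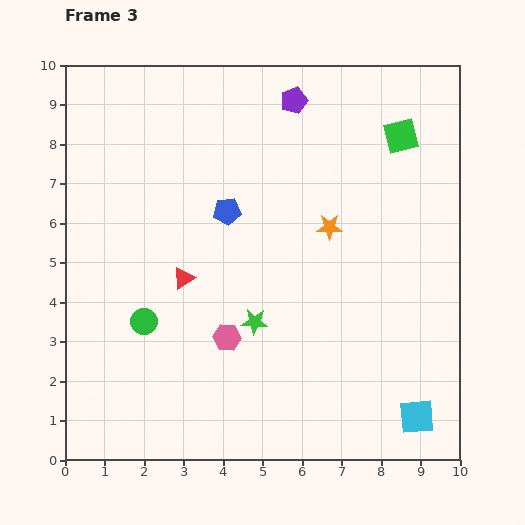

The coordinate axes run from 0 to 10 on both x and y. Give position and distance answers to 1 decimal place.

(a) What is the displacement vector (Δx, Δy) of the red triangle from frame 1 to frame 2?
(-1.9, 1.6)

The red triangle was at (6.7, 1.4) in frame 1 and (4.8, 3.0) in frame 2.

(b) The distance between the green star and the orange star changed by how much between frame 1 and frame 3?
-4.8

Distance in frame 1: 7.9. Distance in frame 3: 3.1.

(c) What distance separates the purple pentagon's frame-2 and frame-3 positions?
1.7

The purple pentagon moved from (6.4, 7.5) to (5.8, 9.1), a distance of √(0.6² + 1.6²) ≈ 1.7.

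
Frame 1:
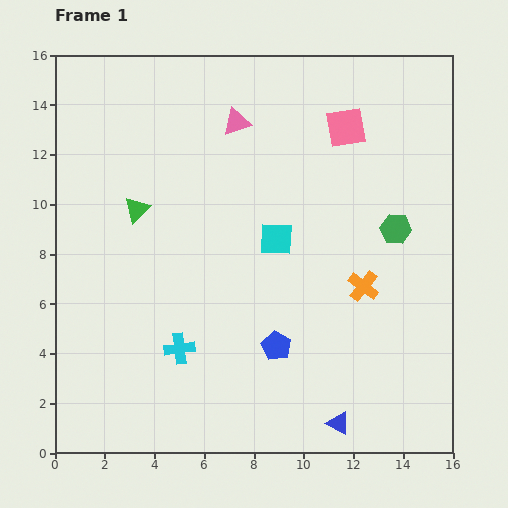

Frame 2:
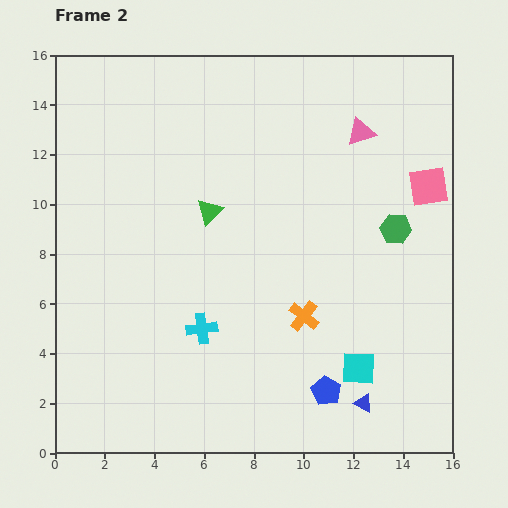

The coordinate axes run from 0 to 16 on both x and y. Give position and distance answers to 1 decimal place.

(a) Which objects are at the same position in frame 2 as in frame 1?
the green hexagon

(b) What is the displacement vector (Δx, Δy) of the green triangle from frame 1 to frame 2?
(2.9, -0.1)

The green triangle was at (3.3, 9.8) in frame 1 and (6.2, 9.7) in frame 2.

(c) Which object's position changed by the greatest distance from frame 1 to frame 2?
the cyan square

(moved 6.2; next 5.0)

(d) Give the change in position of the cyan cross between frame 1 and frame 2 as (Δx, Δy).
(0.9, 0.8)

The cyan cross was at (5.0, 4.2) in frame 1 and (5.9, 5.0) in frame 2.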